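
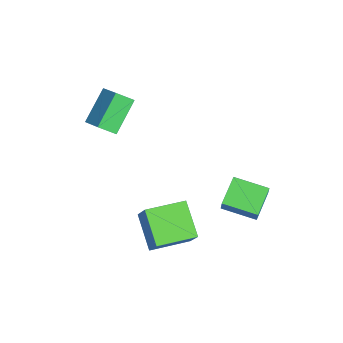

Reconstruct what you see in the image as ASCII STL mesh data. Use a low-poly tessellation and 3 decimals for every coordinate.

solid 
facet normal -0.530 -0.142 -0.836
outer loop
vertex 2.009 -3.176 -2.796
vertex 1.579 -1.072 -2.88
vertex 3.756 -2.866 -3.956
endloop
endfacet
facet normal 0.200 -0.979 0.040
outer loop
vertex 4.641 -2.628 -2.56
vertex 2.009 -3.176 -2.796
vertex 3.756 -2.866 -3.956
endloop
endfacet
facet normal -0.530 -0.142 -0.836
outer loop
vertex 3.756 -2.866 -3.956
vertex 1.579 -1.072 -2.88
vertex 3.326 -0.761 -4.041
endloop
endfacet
facet normal 0.824 0.146 -0.547
outer loop
vertex 3.326 -0.761 -4.041
vertex 4.641 -2.628 -2.56
vertex 3.756 -2.866 -3.956
endloop
endfacet
facet normal -0.824 -0.147 0.547
outer loop
vertex 2.009 -3.176 -2.796
vertex 2.464 -0.834 -1.484
vertex 1.579 -1.072 -2.88
endloop
endfacet
facet normal 0.200 -0.979 0.039
outer loop
vertex 2.894 -2.939 -1.399
vertex 2.009 -3.176 -2.796
vertex 4.641 -2.628 -2.56
endloop
endfacet
facet normal -0.824 -0.146 0.547
outer loop
vertex 2.894 -2.939 -1.399
vertex 2.464 -0.834 -1.484
vertex 2.009 -3.176 -2.796
endloop
endfacet
facet normal -0.201 0.979 -0.040
outer loop
vertex 1.579 -1.072 -2.88
vertex 2.464 -0.834 -1.484
vertex 3.326 -0.761 -4.041
endloop
endfacet
facet normal 0.824 0.147 -0.547
outer loop
vertex 4.211 -0.524 -2.644
vertex 4.641 -2.628 -2.56
vertex 3.326 -0.761 -4.041
endloop
endfacet
facet normal -0.200 0.979 -0.039
outer loop
vertex 3.326 -0.761 -4.041
vertex 2.464 -0.834 -1.484
vertex 4.211 -0.524 -2.644
endloop
endfacet
facet normal 0.530 0.142 0.836
outer loop
vertex 4.211 -0.524 -2.644
vertex 2.894 -2.939 -1.399
vertex 4.641 -2.628 -2.56
endloop
endfacet
facet normal 0.530 0.142 0.836
outer loop
vertex 2.464 -0.834 -1.484
vertex 2.894 -2.939 -1.399
vertex 4.211 -0.524 -2.644
endloop
endfacet
facet normal -0.811 0.484 0.330
outer loop
vertex 2.591 1.486 0.282
vertex 3.43 3.105 -0.029
vertex 2.291 1.497 -0.471
endloop
endfacet
facet normal -0.454 -0.875 0.168
outer loop
vertex 3.67 0.675 -1.031
vertex 2.591 1.486 0.282
vertex 2.291 1.497 -0.471
endloop
endfacet
facet normal -0.811 0.484 0.329
outer loop
vertex 2.291 1.497 -0.471
vertex 3.43 3.105 -0.029
vertex 3.131 3.116 -0.781
endloop
endfacet
facet normal -0.369 0.014 -0.929
outer loop
vertex 3.131 3.116 -0.781
vertex 3.67 0.675 -1.031
vertex 2.291 1.497 -0.471
endloop
endfacet
facet normal 0.370 -0.013 0.929
outer loop
vertex 2.591 1.486 0.282
vertex 4.809 2.283 -0.589
vertex 3.43 3.105 -0.029
endloop
endfacet
facet normal -0.454 -0.875 0.168
outer loop
vertex 3.969 0.664 -0.279
vertex 2.591 1.486 0.282
vertex 3.67 0.675 -1.031
endloop
endfacet
facet normal 0.370 -0.014 0.929
outer loop
vertex 3.969 0.664 -0.279
vertex 4.809 2.283 -0.589
vertex 2.591 1.486 0.282
endloop
endfacet
facet normal 0.454 0.875 -0.168
outer loop
vertex 3.43 3.105 -0.029
vertex 4.809 2.283 -0.589
vertex 3.131 3.116 -0.781
endloop
endfacet
facet normal -0.370 0.013 -0.929
outer loop
vertex 4.509 2.294 -1.342
vertex 3.67 0.675 -1.031
vertex 3.131 3.116 -0.781
endloop
endfacet
facet normal 0.454 0.875 -0.168
outer loop
vertex 3.131 3.116 -0.781
vertex 4.809 2.283 -0.589
vertex 4.509 2.294 -1.342
endloop
endfacet
facet normal 0.811 -0.484 -0.330
outer loop
vertex 4.509 2.294 -1.342
vertex 3.969 0.664 -0.279
vertex 3.67 0.675 -1.031
endloop
endfacet
facet normal 0.811 -0.484 -0.330
outer loop
vertex 4.809 2.283 -0.589
vertex 3.969 0.664 -0.279
vertex 4.509 2.294 -1.342
endloop
endfacet
facet normal -0.594 0.509 0.623
outer loop
vertex -3.468 -4.106 2.314
vertex -2.366 -3.596 2.948
vertex -3.464 -3.182 1.564
endloop
endfacet
facet normal -0.804 -0.373 -0.463
outer loop
vertex -2.174 -4.284 0.212
vertex -3.468 -4.106 2.314
vertex -3.464 -3.182 1.564
endloop
endfacet
facet normal -0.595 0.507 0.624
outer loop
vertex -3.464 -3.182 1.564
vertex -2.366 -3.596 2.948
vertex -2.363 -2.672 2.199
endloop
endfacet
facet normal 0.003 0.777 -0.630
outer loop
vertex -2.363 -2.672 2.199
vertex -2.174 -4.284 0.212
vertex -3.464 -3.182 1.564
endloop
endfacet
facet normal -0.003 -0.777 0.630
outer loop
vertex -3.468 -4.106 2.314
vertex -1.076 -4.698 1.596
vertex -2.366 -3.596 2.948
endloop
endfacet
facet normal -0.804 -0.373 -0.463
outer loop
vertex -2.177 -5.208 0.961
vertex -3.468 -4.106 2.314
vertex -2.174 -4.284 0.212
endloop
endfacet
facet normal -0.003 -0.777 0.630
outer loop
vertex -2.177 -5.208 0.961
vertex -1.076 -4.698 1.596
vertex -3.468 -4.106 2.314
endloop
endfacet
facet normal 0.804 0.373 0.463
outer loop
vertex -2.366 -3.596 2.948
vertex -1.076 -4.698 1.596
vertex -2.363 -2.672 2.199
endloop
endfacet
facet normal 0.003 0.777 -0.630
outer loop
vertex -1.072 -3.774 0.846
vertex -2.174 -4.284 0.212
vertex -2.363 -2.672 2.199
endloop
endfacet
facet normal 0.804 0.373 0.463
outer loop
vertex -2.363 -2.672 2.199
vertex -1.076 -4.698 1.596
vertex -1.072 -3.774 0.846
endloop
endfacet
facet normal 0.594 -0.508 -0.624
outer loop
vertex -1.072 -3.774 0.846
vertex -2.177 -5.208 0.961
vertex -2.174 -4.284 0.212
endloop
endfacet
facet normal 0.595 -0.508 -0.623
outer loop
vertex -1.076 -4.698 1.596
vertex -2.177 -5.208 0.961
vertex -1.072 -3.774 0.846
endloop
endfacet

endsolid


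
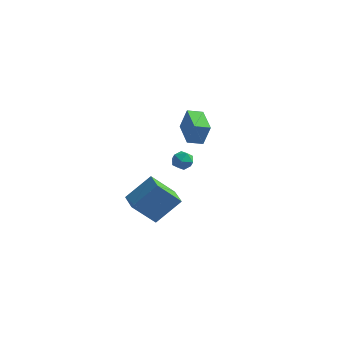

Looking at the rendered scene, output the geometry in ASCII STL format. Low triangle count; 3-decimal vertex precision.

solid 
facet normal -0.546 -0.503 -0.670
outer loop
vertex -3.257 -4.227 2.387
vertex -4.006 -3.27 2.279
vertex -2.248 -3.585 1.082
endloop
endfacet
facet normal 0.614 -0.785 0.089
outer loop
vertex -1.254 -2.67 2.301
vertex -3.257 -4.227 2.387
vertex -2.248 -3.585 1.082
endloop
endfacet
facet normal -0.546 -0.503 -0.670
outer loop
vertex -2.248 -3.585 1.082
vertex -4.006 -3.27 2.279
vertex -2.997 -2.628 0.974
endloop
endfacet
facet normal 0.570 0.363 -0.737
outer loop
vertex -2.997 -2.628 0.974
vertex -1.254 -2.67 2.301
vertex -2.248 -3.585 1.082
endloop
endfacet
facet normal -0.570 -0.363 0.737
outer loop
vertex -3.257 -4.227 2.387
vertex -3.012 -2.355 3.498
vertex -4.006 -3.27 2.279
endloop
endfacet
facet normal 0.614 -0.785 0.089
outer loop
vertex -2.263 -3.312 3.606
vertex -3.257 -4.227 2.387
vertex -1.254 -2.67 2.301
endloop
endfacet
facet normal -0.570 -0.363 0.737
outer loop
vertex -2.263 -3.312 3.606
vertex -3.012 -2.355 3.498
vertex -3.257 -4.227 2.387
endloop
endfacet
facet normal -0.614 0.785 -0.089
outer loop
vertex -4.006 -3.27 2.279
vertex -3.012 -2.355 3.498
vertex -2.997 -2.628 0.974
endloop
endfacet
facet normal 0.570 0.363 -0.737
outer loop
vertex -2.003 -1.713 2.193
vertex -1.254 -2.67 2.301
vertex -2.997 -2.628 0.974
endloop
endfacet
facet normal -0.614 0.785 -0.089
outer loop
vertex -2.997 -2.628 0.974
vertex -3.012 -2.355 3.498
vertex -2.003 -1.713 2.193
endloop
endfacet
facet normal 0.546 0.503 0.670
outer loop
vertex -2.003 -1.713 2.193
vertex -2.263 -3.312 3.606
vertex -1.254 -2.67 2.301
endloop
endfacet
facet normal 0.546 0.503 0.670
outer loop
vertex -3.012 -2.355 3.498
vertex -2.263 -3.312 3.606
vertex -2.003 -1.713 2.193
endloop
endfacet
facet normal 0.384 0.825 -0.415
outer loop
vertex -1.586 -0.628 3.52
vertex -2.106 -0.297 3.697
vertex -1.6 -0.335 4.09
endloop
endfacet
facet normal 0.902 0.393 -0.180
outer loop
vertex -1.586 -0.628 3.52
vertex -1.6 -0.335 4.09
vertex -1.353 -0.925 4.039
endloop
endfacet
facet normal 0.829 -0.236 -0.507
outer loop
vertex -1.586 -0.628 3.52
vertex -1.353 -0.925 4.039
vertex -1.706 -1.251 3.614
endloop
endfacet
facet normal 0.267 -0.194 -0.944
outer loop
vertex -1.586 -0.628 3.52
vertex -1.706 -1.251 3.614
vertex -2.171 -0.863 3.403
endloop
endfacet
facet normal -0.008 0.462 -0.887
outer loop
vertex -1.586 -0.628 3.52
vertex -2.171 -0.863 3.403
vertex -2.106 -0.297 3.697
endloop
endfacet
facet normal 0.803 0.291 0.520
outer loop
vertex -1.353 -0.925 4.039
vertex -1.6 -0.335 4.09
vertex -1.729 -0.777 4.537
endloop
endfacet
facet normal -0.034 0.990 0.140
outer loop
vertex -1.6 -0.335 4.09
vertex -2.106 -0.297 3.697
vertex -2.194 -0.389 4.326
endloop
endfacet
facet normal -0.670 0.401 -0.625
outer loop
vertex -2.106 -0.297 3.697
vertex -2.171 -0.863 3.403
vertex -2.547 -0.715 3.901
endloop
endfacet
facet normal -0.225 -0.660 -0.717
outer loop
vertex -2.171 -0.863 3.403
vertex -1.706 -1.251 3.614
vertex -2.3 -1.305 3.85
endloop
endfacet
facet normal 0.685 -0.728 -0.011
outer loop
vertex -1.706 -1.251 3.614
vertex -1.353 -0.925 4.039
vertex -1.794 -1.343 4.243
endloop
endfacet
facet normal -0.267 0.194 0.944
outer loop
vertex -2.314 -1.012 4.42
vertex -1.729 -0.777 4.537
vertex -2.194 -0.389 4.326
endloop
endfacet
facet normal -0.829 0.236 0.507
outer loop
vertex -2.314 -1.012 4.42
vertex -2.194 -0.389 4.326
vertex -2.547 -0.715 3.901
endloop
endfacet
facet normal -0.902 -0.393 0.180
outer loop
vertex -2.314 -1.012 4.42
vertex -2.547 -0.715 3.901
vertex -2.3 -1.305 3.85
endloop
endfacet
facet normal -0.384 -0.825 0.415
outer loop
vertex -2.314 -1.012 4.42
vertex -2.3 -1.305 3.85
vertex -1.794 -1.343 4.243
endloop
endfacet
facet normal 0.008 -0.462 0.887
outer loop
vertex -2.314 -1.012 4.42
vertex -1.794 -1.343 4.243
vertex -1.729 -0.777 4.537
endloop
endfacet
facet normal 0.225 0.660 0.717
outer loop
vertex -2.194 -0.389 4.326
vertex -1.729 -0.777 4.537
vertex -1.6 -0.335 4.09
endloop
endfacet
facet normal -0.685 0.728 0.011
outer loop
vertex -2.547 -0.715 3.901
vertex -2.194 -0.389 4.326
vertex -2.106 -0.297 3.697
endloop
endfacet
facet normal -0.803 -0.291 -0.520
outer loop
vertex -2.3 -1.305 3.85
vertex -2.547 -0.715 3.901
vertex -2.171 -0.863 3.403
endloop
endfacet
facet normal 0.034 -0.990 -0.140
outer loop
vertex -1.794 -1.343 4.243
vertex -2.3 -1.305 3.85
vertex -1.706 -1.251 3.614
endloop
endfacet
facet normal 0.670 -0.401 0.625
outer loop
vertex -1.729 -0.777 4.537
vertex -1.794 -1.343 4.243
vertex -1.353 -0.925 4.039
endloop
endfacet
facet normal -0.777 -0.567 0.274
outer loop
vertex -2.558 2.331 4.46
vertex -3.518 3.725 4.62
vertex -2.922 2.225 3.206
endloop
endfacet
facet normal 0.564 -0.820 -0.094
outer loop
vertex -2.222 2.735 2.96
vertex -2.558 2.331 4.46
vertex -2.922 2.225 3.206
endloop
endfacet
facet normal -0.777 -0.567 0.274
outer loop
vertex -2.922 2.225 3.206
vertex -3.518 3.725 4.62
vertex -3.882 3.619 3.366
endloop
endfacet
facet normal -0.277 -0.081 -0.957
outer loop
vertex -3.882 3.619 3.366
vertex -2.222 2.735 2.96
vertex -2.922 2.225 3.206
endloop
endfacet
facet normal 0.277 0.081 0.957
outer loop
vertex -2.558 2.331 4.46
vertex -2.818 4.235 4.374
vertex -3.518 3.725 4.62
endloop
endfacet
facet normal 0.564 -0.820 -0.094
outer loop
vertex -1.858 2.841 4.214
vertex -2.558 2.331 4.46
vertex -2.222 2.735 2.96
endloop
endfacet
facet normal 0.277 0.081 0.957
outer loop
vertex -1.858 2.841 4.214
vertex -2.818 4.235 4.374
vertex -2.558 2.331 4.46
endloop
endfacet
facet normal -0.564 0.820 0.094
outer loop
vertex -3.518 3.725 4.62
vertex -2.818 4.235 4.374
vertex -3.882 3.619 3.366
endloop
endfacet
facet normal -0.277 -0.081 -0.957
outer loop
vertex -3.182 4.129 3.12
vertex -2.222 2.735 2.96
vertex -3.882 3.619 3.366
endloop
endfacet
facet normal -0.564 0.820 0.094
outer loop
vertex -3.882 3.619 3.366
vertex -2.818 4.235 4.374
vertex -3.182 4.129 3.12
endloop
endfacet
facet normal 0.777 0.567 -0.274
outer loop
vertex -3.182 4.129 3.12
vertex -1.858 2.841 4.214
vertex -2.222 2.735 2.96
endloop
endfacet
facet normal 0.777 0.567 -0.274
outer loop
vertex -2.818 4.235 4.374
vertex -1.858 2.841 4.214
vertex -3.182 4.129 3.12
endloop
endfacet

endsolid


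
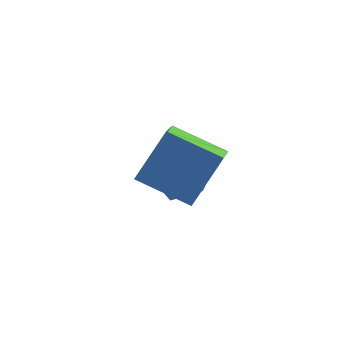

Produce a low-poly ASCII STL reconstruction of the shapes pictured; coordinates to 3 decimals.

solid 
facet normal -0.468 0.275 0.840
outer loop
vertex -1.989 -0.087 1.057
vertex -1.244 1.226 1.042
vertex -3.001 0.478 0.308
endloop
endfacet
facet normal -0.493 -0.870 0.010
outer loop
vertex -2.416 0.134 -0.742
vertex -1.989 -0.087 1.057
vertex -3.001 0.478 0.308
endloop
endfacet
facet normal -0.468 0.275 0.840
outer loop
vertex -3.001 0.478 0.308
vertex -1.244 1.226 1.042
vertex -2.256 1.791 0.293
endloop
endfacet
facet normal -0.733 0.410 -0.543
outer loop
vertex -2.256 1.791 0.293
vertex -2.416 0.134 -0.742
vertex -3.001 0.478 0.308
endloop
endfacet
facet normal 0.733 -0.410 0.543
outer loop
vertex -1.989 -0.087 1.057
vertex -0.659 0.882 -0.008
vertex -1.244 1.226 1.042
endloop
endfacet
facet normal -0.493 -0.870 0.010
outer loop
vertex -1.404 -0.431 0.007
vertex -1.989 -0.087 1.057
vertex -2.416 0.134 -0.742
endloop
endfacet
facet normal 0.733 -0.410 0.543
outer loop
vertex -1.404 -0.431 0.007
vertex -0.659 0.882 -0.008
vertex -1.989 -0.087 1.057
endloop
endfacet
facet normal 0.493 0.870 -0.010
outer loop
vertex -1.244 1.226 1.042
vertex -0.659 0.882 -0.008
vertex -2.256 1.791 0.293
endloop
endfacet
facet normal -0.733 0.410 -0.543
outer loop
vertex -1.671 1.447 -0.757
vertex -2.416 0.134 -0.742
vertex -2.256 1.791 0.293
endloop
endfacet
facet normal 0.493 0.870 -0.010
outer loop
vertex -2.256 1.791 0.293
vertex -0.659 0.882 -0.008
vertex -1.671 1.447 -0.757
endloop
endfacet
facet normal 0.468 -0.275 -0.840
outer loop
vertex -1.671 1.447 -0.757
vertex -1.404 -0.431 0.007
vertex -2.416 0.134 -0.742
endloop
endfacet
facet normal 0.468 -0.275 -0.840
outer loop
vertex -0.659 0.882 -0.008
vertex -1.404 -0.431 0.007
vertex -1.671 1.447 -0.757
endloop
endfacet
facet normal -0.573 -0.263 -0.776
outer loop
vertex -4.428 -2.684 3.191
vertex -3.808 -1.224 2.239
vertex -2.835 -3.866 2.416
endloop
endfacet
facet normal -0.335 -0.789 0.514
outer loop
vertex -1.592 -3.296 4.101
vertex -4.428 -2.684 3.191
vertex -2.835 -3.866 2.416
endloop
endfacet
facet normal -0.573 -0.263 -0.776
outer loop
vertex -2.835 -3.866 2.416
vertex -3.808 -1.224 2.239
vertex -2.215 -2.406 1.464
endloop
endfacet
facet normal 0.748 -0.555 -0.364
outer loop
vertex -2.215 -2.406 1.464
vertex -1.592 -3.296 4.101
vertex -2.835 -3.866 2.416
endloop
endfacet
facet normal -0.748 0.555 0.364
outer loop
vertex -4.428 -2.684 3.191
vertex -2.565 -0.654 3.924
vertex -3.808 -1.224 2.239
endloop
endfacet
facet normal -0.335 -0.789 0.514
outer loop
vertex -3.185 -2.114 4.876
vertex -4.428 -2.684 3.191
vertex -1.592 -3.296 4.101
endloop
endfacet
facet normal -0.748 0.555 0.364
outer loop
vertex -3.185 -2.114 4.876
vertex -2.565 -0.654 3.924
vertex -4.428 -2.684 3.191
endloop
endfacet
facet normal 0.335 0.789 -0.514
outer loop
vertex -3.808 -1.224 2.239
vertex -2.565 -0.654 3.924
vertex -2.215 -2.406 1.464
endloop
endfacet
facet normal 0.748 -0.555 -0.364
outer loop
vertex -0.972 -1.836 3.149
vertex -1.592 -3.296 4.101
vertex -2.215 -2.406 1.464
endloop
endfacet
facet normal 0.335 0.789 -0.514
outer loop
vertex -2.215 -2.406 1.464
vertex -2.565 -0.654 3.924
vertex -0.972 -1.836 3.149
endloop
endfacet
facet normal 0.573 0.263 0.776
outer loop
vertex -0.972 -1.836 3.149
vertex -3.185 -2.114 4.876
vertex -1.592 -3.296 4.101
endloop
endfacet
facet normal 0.573 0.263 0.776
outer loop
vertex -2.565 -0.654 3.924
vertex -3.185 -2.114 4.876
vertex -0.972 -1.836 3.149
endloop
endfacet

endsolid


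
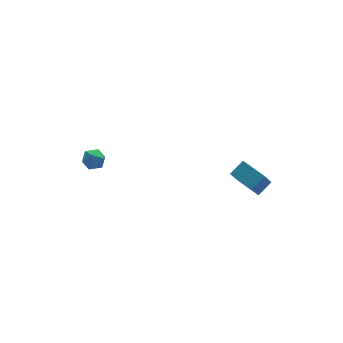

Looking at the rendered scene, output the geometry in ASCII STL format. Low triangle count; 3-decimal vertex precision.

solid 
facet normal -0.812 -0.242 -0.530
outer loop
vertex 2.542 -4.718 2.156
vertex 1.904 -3.363 2.514
vertex 3.346 -3.917 0.558
endloop
endfacet
facet normal 0.415 -0.880 -0.232
outer loop
vertex 4.216 -3.657 1.126
vertex 2.542 -4.718 2.156
vertex 3.346 -3.917 0.558
endloop
endfacet
facet normal -0.812 -0.242 -0.530
outer loop
vertex 3.346 -3.917 0.558
vertex 1.904 -3.363 2.514
vertex 2.708 -2.562 0.916
endloop
endfacet
facet normal 0.410 0.409 -0.815
outer loop
vertex 2.708 -2.562 0.916
vertex 4.216 -3.657 1.126
vertex 3.346 -3.917 0.558
endloop
endfacet
facet normal -0.410 -0.409 0.815
outer loop
vertex 2.542 -4.718 2.156
vertex 2.774 -3.103 3.082
vertex 1.904 -3.363 2.514
endloop
endfacet
facet normal 0.415 -0.880 -0.232
outer loop
vertex 3.412 -4.458 2.724
vertex 2.542 -4.718 2.156
vertex 4.216 -3.657 1.126
endloop
endfacet
facet normal -0.410 -0.409 0.815
outer loop
vertex 3.412 -4.458 2.724
vertex 2.774 -3.103 3.082
vertex 2.542 -4.718 2.156
endloop
endfacet
facet normal -0.415 0.880 0.232
outer loop
vertex 1.904 -3.363 2.514
vertex 2.774 -3.103 3.082
vertex 2.708 -2.562 0.916
endloop
endfacet
facet normal 0.410 0.409 -0.815
outer loop
vertex 3.578 -2.302 1.484
vertex 4.216 -3.657 1.126
vertex 2.708 -2.562 0.916
endloop
endfacet
facet normal -0.415 0.880 0.232
outer loop
vertex 2.708 -2.562 0.916
vertex 2.774 -3.103 3.082
vertex 3.578 -2.302 1.484
endloop
endfacet
facet normal 0.812 0.242 0.530
outer loop
vertex 3.578 -2.302 1.484
vertex 3.412 -4.458 2.724
vertex 4.216 -3.657 1.126
endloop
endfacet
facet normal 0.812 0.242 0.530
outer loop
vertex 2.774 -3.103 3.082
vertex 3.412 -4.458 2.724
vertex 3.578 -2.302 1.484
endloop
endfacet
facet normal -0.709 0.135 0.692
outer loop
vertex -3.5 4.243 -0.319
vertex -3.897 3.67 -0.614
vertex -3.389 3.537 -0.068
endloop
endfacet
facet normal -0.069 0.325 0.943
outer loop
vertex -3.5 4.243 -0.319
vertex -3.389 3.537 -0.068
vertex -2.798 3.996 -0.183
endloop
endfacet
facet normal 0.193 0.833 0.518
outer loop
vertex -3.5 4.243 -0.319
vertex -2.798 3.996 -0.183
vertex -2.94 4.412 -0.799
endloop
endfacet
facet normal -0.286 0.958 0.004
outer loop
vertex -3.5 4.243 -0.319
vertex -2.94 4.412 -0.799
vertex -3.62 4.21 -1.066
endloop
endfacet
facet normal -0.843 0.526 0.112
outer loop
vertex -3.5 4.243 -0.319
vertex -3.62 4.21 -1.066
vertex -3.897 3.67 -0.614
endloop
endfacet
facet normal 0.363 -0.242 0.900
outer loop
vertex -2.798 3.996 -0.183
vertex -3.389 3.537 -0.068
vertex -2.76 3.27 -0.394
endloop
endfacet
facet normal -0.674 -0.550 0.493
outer loop
vertex -3.389 3.537 -0.068
vertex -3.897 3.67 -0.614
vertex -3.44 3.068 -0.661
endloop
endfacet
facet normal -0.891 0.083 -0.447
outer loop
vertex -3.897 3.67 -0.614
vertex -3.62 4.21 -1.066
vertex -3.582 3.484 -1.277
endloop
endfacet
facet normal 0.011 0.784 -0.621
outer loop
vertex -3.62 4.21 -1.066
vertex -2.94 4.412 -0.799
vertex -2.991 3.943 -1.392
endloop
endfacet
facet normal 0.786 0.581 0.211
outer loop
vertex -2.94 4.412 -0.799
vertex -2.798 3.996 -0.183
vertex -2.483 3.81 -0.846
endloop
endfacet
facet normal 0.286 -0.958 -0.004
outer loop
vertex -2.88 3.237 -1.141
vertex -2.76 3.27 -0.394
vertex -3.44 3.068 -0.661
endloop
endfacet
facet normal -0.193 -0.833 -0.518
outer loop
vertex -2.88 3.237 -1.141
vertex -3.44 3.068 -0.661
vertex -3.582 3.484 -1.277
endloop
endfacet
facet normal 0.069 -0.325 -0.943
outer loop
vertex -2.88 3.237 -1.141
vertex -3.582 3.484 -1.277
vertex -2.991 3.943 -1.392
endloop
endfacet
facet normal 0.709 -0.135 -0.692
outer loop
vertex -2.88 3.237 -1.141
vertex -2.991 3.943 -1.392
vertex -2.483 3.81 -0.846
endloop
endfacet
facet normal 0.843 -0.526 -0.112
outer loop
vertex -2.88 3.237 -1.141
vertex -2.483 3.81 -0.846
vertex -2.76 3.27 -0.394
endloop
endfacet
facet normal -0.011 -0.784 0.621
outer loop
vertex -3.44 3.068 -0.661
vertex -2.76 3.27 -0.394
vertex -3.389 3.537 -0.068
endloop
endfacet
facet normal -0.786 -0.581 -0.211
outer loop
vertex -3.582 3.484 -1.277
vertex -3.44 3.068 -0.661
vertex -3.897 3.67 -0.614
endloop
endfacet
facet normal -0.363 0.242 -0.900
outer loop
vertex -2.991 3.943 -1.392
vertex -3.582 3.484 -1.277
vertex -3.62 4.21 -1.066
endloop
endfacet
facet normal 0.674 0.550 -0.493
outer loop
vertex -2.483 3.81 -0.846
vertex -2.991 3.943 -1.392
vertex -2.94 4.412 -0.799
endloop
endfacet
facet normal 0.891 -0.083 0.447
outer loop
vertex -2.76 3.27 -0.394
vertex -2.483 3.81 -0.846
vertex -2.798 3.996 -0.183
endloop
endfacet

endsolid


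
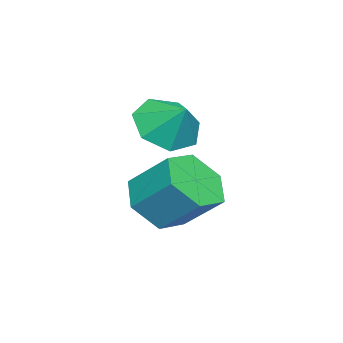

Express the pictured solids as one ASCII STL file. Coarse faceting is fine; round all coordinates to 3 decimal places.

solid 
facet normal -0.383 -0.624 -0.681
outer loop
vertex -0.508 -4.72 1.897
vertex -1.007 -3.942 1.465
vertex -0.071 -4.291 1.258
endloop
endfacet
facet normal 0.848 -0.082 0.524
outer loop
vertex -0.508 -4.72 1.897
vertex -0.071 -4.291 1.258
vertex -0.573 -3.238 2.235
endloop
endfacet
facet normal -0.383 -0.624 -0.681
outer loop
vertex -0.071 -4.291 1.258
vertex -1.007 -3.942 1.465
vertex -0.338 -3.6 0.775
endloop
endfacet
facet normal 0.919 0.391 0.051
outer loop
vertex -0.071 -4.291 1.258
vertex -0.338 -3.6 0.775
vertex -0.573 -3.238 2.235
endloop
endfacet
facet normal -0.384 -0.624 -0.681
outer loop
vertex -0.338 -3.6 0.775
vertex -1.007 -3.942 1.465
vertex -1.109 -3.166 0.812
endloop
endfacet
facet normal 0.481 0.866 -0.137
outer loop
vertex -0.338 -3.6 0.775
vertex -1.109 -3.166 0.812
vertex -0.573 -3.238 2.235
endloop
endfacet
facet normal -0.384 -0.624 -0.681
outer loop
vertex -1.109 -3.166 0.812
vertex -1.007 -3.942 1.465
vertex -1.803 -3.317 1.341
endloop
endfacet
facet normal -0.137 0.985 0.101
outer loop
vertex -1.109 -3.166 0.812
vertex -1.803 -3.317 1.341
vertex -0.573 -3.238 2.235
endloop
endfacet
facet normal -0.383 -0.623 -0.681
outer loop
vertex -1.803 -3.317 1.341
vertex -1.007 -3.942 1.465
vertex -1.897 -3.939 1.963
endloop
endfacet
facet normal -0.470 0.659 0.588
outer loop
vertex -1.803 -3.317 1.341
vertex -1.897 -3.939 1.963
vertex -0.573 -3.238 2.235
endloop
endfacet
facet normal -0.383 -0.624 -0.681
outer loop
vertex -1.897 -3.939 1.963
vertex -1.007 -3.942 1.465
vertex -1.321 -4.564 2.211
endloop
endfacet
facet normal -0.267 0.133 0.955
outer loop
vertex -1.897 -3.939 1.963
vertex -1.321 -4.564 2.211
vertex -0.573 -3.238 2.235
endloop
endfacet
facet normal -0.383 -0.624 -0.681
outer loop
vertex -1.321 -4.564 2.211
vertex -1.007 -3.942 1.465
vertex -0.508 -4.72 1.897
endloop
endfacet
facet normal 0.320 -0.197 0.927
outer loop
vertex -1.321 -4.564 2.211
vertex -0.508 -4.72 1.897
vertex -0.573 -3.238 2.235
endloop
endfacet
facet normal -0.123 -0.738 -0.663
outer loop
vertex -0.101 -3.817 -1.954
vertex -0.899 -4.205 -1.374
vertex -1.093 -3.491 -2.133
endloop
endfacet
facet normal 0.329 0.600 -0.729
outer loop
vertex -0.101 -3.817 -1.954
vertex -1.093 -3.491 -2.133
vertex 0.097 -2.628 -0.886
endloop
endfacet
facet normal 0.329 0.600 -0.729
outer loop
vertex 0.097 -2.628 -0.886
vertex -1.093 -3.491 -2.133
vertex -0.895 -2.302 -1.066
endloop
endfacet
facet normal 0.123 0.739 0.662
outer loop
vertex 0.097 -2.628 -0.886
vertex -0.895 -2.302 -1.066
vertex -0.701 -3.015 -0.306
endloop
endfacet
facet normal -0.124 -0.738 -0.663
outer loop
vertex -1.093 -3.491 -2.133
vertex -0.899 -4.205 -1.374
vertex -1.892 -3.878 -1.553
endloop
endfacet
facet normal -0.646 0.567 -0.512
outer loop
vertex -1.093 -3.491 -2.133
vertex -1.892 -3.878 -1.553
vertex -0.895 -2.302 -1.066
endloop
endfacet
facet normal -0.646 0.567 -0.511
outer loop
vertex -0.895 -2.302 -1.066
vertex -1.892 -3.878 -1.553
vertex -1.693 -2.689 -0.486
endloop
endfacet
facet normal 0.123 0.739 0.662
outer loop
vertex -0.895 -2.302 -1.066
vertex -1.693 -2.689 -0.486
vertex -0.701 -3.015 -0.306
endloop
endfacet
facet normal -0.124 -0.738 -0.663
outer loop
vertex -1.892 -3.878 -1.553
vertex -0.899 -4.205 -1.374
vertex -1.697 -4.592 -0.794
endloop
endfacet
facet normal -0.975 -0.033 0.219
outer loop
vertex -1.892 -3.878 -1.553
vertex -1.697 -4.592 -0.794
vertex -1.693 -2.689 -0.486
endloop
endfacet
facet normal -0.975 -0.033 0.218
outer loop
vertex -1.693 -2.689 -0.486
vertex -1.697 -4.592 -0.794
vertex -1.499 -3.403 0.274
endloop
endfacet
facet normal 0.123 0.739 0.663
outer loop
vertex -1.693 -2.689 -0.486
vertex -1.499 -3.403 0.274
vertex -0.701 -3.015 -0.306
endloop
endfacet
facet normal -0.123 -0.739 -0.662
outer loop
vertex -1.697 -4.592 -0.794
vertex -0.899 -4.205 -1.374
vertex -0.705 -4.918 -0.614
endloop
endfacet
facet normal -0.329 -0.600 0.729
outer loop
vertex -1.697 -4.592 -0.794
vertex -0.705 -4.918 -0.614
vertex -1.499 -3.403 0.274
endloop
endfacet
facet normal -0.329 -0.600 0.729
outer loop
vertex -1.499 -3.403 0.274
vertex -0.705 -4.918 -0.614
vertex -0.507 -3.729 0.453
endloop
endfacet
facet normal 0.123 0.738 0.663
outer loop
vertex -1.499 -3.403 0.274
vertex -0.507 -3.729 0.453
vertex -0.701 -3.015 -0.306
endloop
endfacet
facet normal -0.123 -0.739 -0.662
outer loop
vertex -0.705 -4.918 -0.614
vertex -0.899 -4.205 -1.374
vertex 0.093 -4.531 -1.194
endloop
endfacet
facet normal 0.646 -0.566 0.511
outer loop
vertex -0.705 -4.918 -0.614
vertex 0.093 -4.531 -1.194
vertex -0.507 -3.729 0.453
endloop
endfacet
facet normal 0.646 -0.567 0.511
outer loop
vertex -0.507 -3.729 0.453
vertex 0.093 -4.531 -1.194
vertex 0.292 -3.342 -0.127
endloop
endfacet
facet normal 0.124 0.738 0.663
outer loop
vertex -0.507 -3.729 0.453
vertex 0.292 -3.342 -0.127
vertex -0.701 -3.015 -0.306
endloop
endfacet
facet normal -0.123 -0.739 -0.663
outer loop
vertex 0.093 -4.531 -1.194
vertex -0.899 -4.205 -1.374
vertex -0.101 -3.817 -1.954
endloop
endfacet
facet normal 0.975 0.033 -0.218
outer loop
vertex 0.093 -4.531 -1.194
vertex -0.101 -3.817 -1.954
vertex 0.292 -3.342 -0.127
endloop
endfacet
facet normal 0.975 0.034 -0.219
outer loop
vertex 0.292 -3.342 -0.127
vertex -0.101 -3.817 -1.954
vertex 0.097 -2.628 -0.886
endloop
endfacet
facet normal 0.124 0.738 0.663
outer loop
vertex 0.292 -3.342 -0.127
vertex 0.097 -2.628 -0.886
vertex -0.701 -3.015 -0.306
endloop
endfacet

endsolid


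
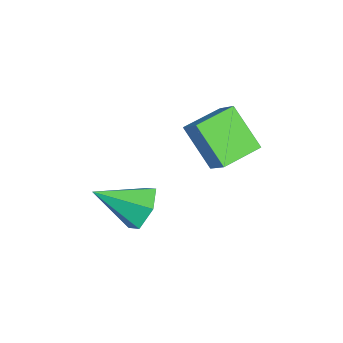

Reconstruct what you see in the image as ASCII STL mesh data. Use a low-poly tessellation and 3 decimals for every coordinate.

solid 
facet normal -0.037 0.863 -0.503
outer loop
vertex 2.138 -0.709 -0.126
vertex 1.08 -0.612 0.119
vertex 1.835 -0.192 0.784
endloop
endfacet
facet normal 0.894 -0.191 0.406
outer loop
vertex 2.138 -0.709 -0.126
vertex 1.835 -0.192 0.784
vertex 1.16 -2.468 1.201
endloop
endfacet
facet normal -0.037 0.863 -0.504
outer loop
vertex 1.835 -0.192 0.784
vertex 1.08 -0.612 0.119
vertex 0.777 -0.094 1.029
endloop
endfacet
facet normal 0.234 0.108 0.966
outer loop
vertex 1.835 -0.192 0.784
vertex 0.777 -0.094 1.029
vertex 1.16 -2.468 1.201
endloop
endfacet
facet normal -0.037 0.863 -0.504
outer loop
vertex 0.777 -0.094 1.029
vertex 1.08 -0.612 0.119
vertex 0.023 -0.514 0.364
endloop
endfacet
facet normal -0.645 -0.049 0.762
outer loop
vertex 0.777 -0.094 1.029
vertex 0.023 -0.514 0.364
vertex 1.16 -2.468 1.201
endloop
endfacet
facet normal -0.037 0.863 -0.504
outer loop
vertex 0.023 -0.514 0.364
vertex 1.08 -0.612 0.119
vertex 0.325 -1.032 -0.546
endloop
endfacet
facet normal -0.864 -0.503 -0.000
outer loop
vertex 0.023 -0.514 0.364
vertex 0.325 -1.032 -0.546
vertex 1.16 -2.468 1.201
endloop
endfacet
facet normal -0.037 0.863 -0.504
outer loop
vertex 0.325 -1.032 -0.546
vertex 1.08 -0.612 0.119
vertex 1.383 -1.13 -0.791
endloop
endfacet
facet normal -0.204 -0.802 -0.561
outer loop
vertex 0.325 -1.032 -0.546
vertex 1.383 -1.13 -0.791
vertex 1.16 -2.468 1.201
endloop
endfacet
facet normal -0.038 0.863 -0.504
outer loop
vertex 1.383 -1.13 -0.791
vertex 1.08 -0.612 0.119
vertex 2.138 -0.709 -0.126
endloop
endfacet
facet normal 0.675 -0.645 -0.358
outer loop
vertex 1.383 -1.13 -0.791
vertex 2.138 -0.709 -0.126
vertex 1.16 -2.468 1.201
endloop
endfacet
facet normal -0.588 0.796 0.142
outer loop
vertex 0.065 2.765 5.302
vertex 1.054 3.772 3.747
vertex -0.777 2.293 4.461
endloop
endfacet
facet normal -0.470 -0.480 0.740
outer loop
vertex 0.246 0.908 4.213
vertex 0.065 2.765 5.302
vertex -0.777 2.293 4.461
endloop
endfacet
facet normal -0.588 0.796 0.142
outer loop
vertex -0.777 2.293 4.461
vertex 1.054 3.772 3.747
vertex 0.212 3.301 2.906
endloop
endfacet
facet normal -0.658 -0.368 -0.657
outer loop
vertex 0.212 3.301 2.906
vertex 0.246 0.908 4.213
vertex -0.777 2.293 4.461
endloop
endfacet
facet normal 0.658 0.368 0.657
outer loop
vertex 0.065 2.765 5.302
vertex 2.077 2.387 3.499
vertex 1.054 3.772 3.747
endloop
endfacet
facet normal -0.471 -0.480 0.740
outer loop
vertex 1.088 1.379 5.054
vertex 0.065 2.765 5.302
vertex 0.246 0.908 4.213
endloop
endfacet
facet normal 0.658 0.368 0.657
outer loop
vertex 1.088 1.379 5.054
vertex 2.077 2.387 3.499
vertex 0.065 2.765 5.302
endloop
endfacet
facet normal 0.471 0.480 -0.740
outer loop
vertex 1.054 3.772 3.747
vertex 2.077 2.387 3.499
vertex 0.212 3.301 2.906
endloop
endfacet
facet normal -0.658 -0.368 -0.657
outer loop
vertex 1.235 1.915 2.658
vertex 0.246 0.908 4.213
vertex 0.212 3.301 2.906
endloop
endfacet
facet normal 0.471 0.480 -0.740
outer loop
vertex 0.212 3.301 2.906
vertex 2.077 2.387 3.499
vertex 1.235 1.915 2.658
endloop
endfacet
facet normal 0.588 -0.797 -0.142
outer loop
vertex 1.235 1.915 2.658
vertex 1.088 1.379 5.054
vertex 0.246 0.908 4.213
endloop
endfacet
facet normal 0.588 -0.796 -0.142
outer loop
vertex 2.077 2.387 3.499
vertex 1.088 1.379 5.054
vertex 1.235 1.915 2.658
endloop
endfacet

endsolid


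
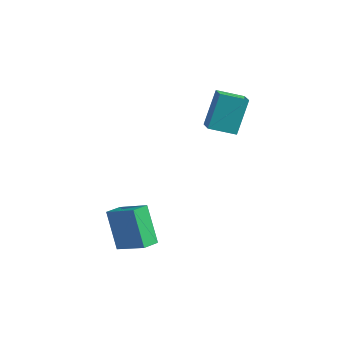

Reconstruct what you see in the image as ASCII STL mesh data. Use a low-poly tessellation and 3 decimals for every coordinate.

solid 
facet normal -0.812 -0.471 0.345
outer loop
vertex 3.195 2.236 1.613
vertex 3.187 3.461 3.268
vertex 2.652 2.841 1.162
endloop
endfacet
facet normal 0.005 -0.595 -0.804
outer loop
vertex 3.853 3.539 0.652
vertex 3.195 2.236 1.613
vertex 2.652 2.841 1.162
endloop
endfacet
facet normal -0.812 -0.471 0.345
outer loop
vertex 2.652 2.841 1.162
vertex 3.187 3.461 3.268
vertex 2.644 4.067 2.818
endloop
endfacet
facet normal -0.584 0.651 -0.485
outer loop
vertex 2.644 4.067 2.818
vertex 3.853 3.539 0.652
vertex 2.652 2.841 1.162
endloop
endfacet
facet normal 0.584 -0.651 0.485
outer loop
vertex 3.195 2.236 1.613
vertex 4.388 4.159 2.758
vertex 3.187 3.461 3.268
endloop
endfacet
facet normal 0.003 -0.595 -0.804
outer loop
vertex 4.396 2.933 1.102
vertex 3.195 2.236 1.613
vertex 3.853 3.539 0.652
endloop
endfacet
facet normal 0.584 -0.651 0.485
outer loop
vertex 4.396 2.933 1.102
vertex 4.388 4.159 2.758
vertex 3.195 2.236 1.613
endloop
endfacet
facet normal -0.004 0.594 0.804
outer loop
vertex 3.187 3.461 3.268
vertex 4.388 4.159 2.758
vertex 2.644 4.067 2.818
endloop
endfacet
facet normal -0.584 0.651 -0.485
outer loop
vertex 3.845 4.764 2.307
vertex 3.853 3.539 0.652
vertex 2.644 4.067 2.818
endloop
endfacet
facet normal -0.004 0.595 0.803
outer loop
vertex 2.644 4.067 2.818
vertex 4.388 4.159 2.758
vertex 3.845 4.764 2.307
endloop
endfacet
facet normal 0.812 0.471 -0.345
outer loop
vertex 3.845 4.764 2.307
vertex 4.396 2.933 1.102
vertex 3.853 3.539 0.652
endloop
endfacet
facet normal 0.812 0.471 -0.345
outer loop
vertex 4.388 4.159 2.758
vertex 4.396 2.933 1.102
vertex 3.845 4.764 2.307
endloop
endfacet
facet normal -0.497 0.403 0.768
outer loop
vertex 1.59 -2.118 -1.763
vertex 1.832 -1.249 -2.062
vertex 0.039 -2.044 -2.806
endloop
endfacet
facet normal -0.255 -0.914 0.315
outer loop
vertex 1.108 -2.911 -4.458
vertex 1.59 -2.118 -1.763
vertex 0.039 -2.044 -2.806
endloop
endfacet
facet normal -0.497 0.403 0.768
outer loop
vertex 0.039 -2.044 -2.806
vertex 1.832 -1.249 -2.062
vertex 0.281 -1.176 -3.105
endloop
endfacet
facet normal -0.829 0.039 -0.557
outer loop
vertex 0.281 -1.176 -3.105
vertex 1.108 -2.911 -4.458
vertex 0.039 -2.044 -2.806
endloop
endfacet
facet normal 0.829 -0.039 0.557
outer loop
vertex 1.59 -2.118 -1.763
vertex 2.901 -2.116 -3.714
vertex 1.832 -1.249 -2.062
endloop
endfacet
facet normal -0.255 -0.914 0.315
outer loop
vertex 2.659 -2.984 -3.415
vertex 1.59 -2.118 -1.763
vertex 1.108 -2.911 -4.458
endloop
endfacet
facet normal 0.829 -0.039 0.557
outer loop
vertex 2.659 -2.984 -3.415
vertex 2.901 -2.116 -3.714
vertex 1.59 -2.118 -1.763
endloop
endfacet
facet normal 0.255 0.914 -0.315
outer loop
vertex 1.832 -1.249 -2.062
vertex 2.901 -2.116 -3.714
vertex 0.281 -1.176 -3.105
endloop
endfacet
facet normal -0.829 0.039 -0.557
outer loop
vertex 1.35 -2.042 -4.757
vertex 1.108 -2.911 -4.458
vertex 0.281 -1.176 -3.105
endloop
endfacet
facet normal 0.255 0.914 -0.314
outer loop
vertex 0.281 -1.176 -3.105
vertex 2.901 -2.116 -3.714
vertex 1.35 -2.042 -4.757
endloop
endfacet
facet normal 0.498 -0.403 -0.768
outer loop
vertex 1.35 -2.042 -4.757
vertex 2.659 -2.984 -3.415
vertex 1.108 -2.911 -4.458
endloop
endfacet
facet normal 0.497 -0.403 -0.768
outer loop
vertex 2.901 -2.116 -3.714
vertex 2.659 -2.984 -3.415
vertex 1.35 -2.042 -4.757
endloop
endfacet

endsolid


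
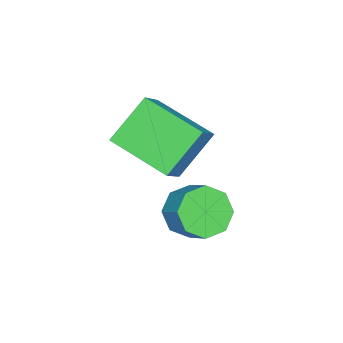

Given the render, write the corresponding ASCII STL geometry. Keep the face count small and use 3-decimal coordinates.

solid 
facet normal -0.425 -0.673 -0.605
outer loop
vertex 0.454 2.351 0.025
vertex -0.141 2.96 -0.235
vertex 0.664 2.706 -0.517
endloop
endfacet
facet normal 0.851 -0.525 -0.014
outer loop
vertex 0.454 2.351 0.025
vertex 0.664 2.706 -0.517
vertex 0.896 3.051 0.654
endloop
endfacet
facet normal 0.851 -0.525 -0.014
outer loop
vertex 0.896 3.051 0.654
vertex 0.664 2.706 -0.517
vertex 1.106 3.406 0.112
endloop
endfacet
facet normal 0.425 0.673 0.605
outer loop
vertex 0.896 3.051 0.654
vertex 1.106 3.406 0.112
vertex 0.301 3.66 0.395
endloop
endfacet
facet normal -0.424 -0.674 -0.604
outer loop
vertex 0.664 2.706 -0.517
vertex -0.141 2.96 -0.235
vertex 0.402 3.209 -0.894
endloop
endfacet
facet normal 0.820 -0.003 -0.573
outer loop
vertex 0.664 2.706 -0.517
vertex 0.402 3.209 -0.894
vertex 1.106 3.406 0.112
endloop
endfacet
facet normal 0.820 -0.003 -0.573
outer loop
vertex 1.106 3.406 0.112
vertex 0.402 3.209 -0.894
vertex 0.844 3.91 -0.265
endloop
endfacet
facet normal 0.425 0.673 0.605
outer loop
vertex 1.106 3.406 0.112
vertex 0.844 3.91 -0.265
vertex 0.301 3.66 0.395
endloop
endfacet
facet normal -0.426 -0.673 -0.605
outer loop
vertex 0.402 3.209 -0.894
vertex -0.141 2.96 -0.235
vertex -0.178 3.567 -0.884
endloop
endfacet
facet normal 0.308 0.521 -0.796
outer loop
vertex 0.402 3.209 -0.894
vertex -0.178 3.567 -0.884
vertex 0.844 3.91 -0.265
endloop
endfacet
facet normal 0.307 0.521 -0.796
outer loop
vertex 0.844 3.91 -0.265
vertex -0.178 3.567 -0.884
vertex 0.264 4.267 -0.255
endloop
endfacet
facet normal 0.425 0.674 0.605
outer loop
vertex 0.844 3.91 -0.265
vertex 0.264 4.267 -0.255
vertex 0.301 3.66 0.395
endloop
endfacet
facet normal -0.425 -0.673 -0.605
outer loop
vertex -0.178 3.567 -0.884
vertex -0.141 2.96 -0.235
vertex -0.736 3.569 -0.494
endloop
endfacet
facet normal -0.384 0.739 -0.553
outer loop
vertex -0.178 3.567 -0.884
vertex -0.736 3.569 -0.494
vertex 0.264 4.267 -0.255
endloop
endfacet
facet normal -0.384 0.739 -0.553
outer loop
vertex 0.264 4.267 -0.255
vertex -0.736 3.569 -0.494
vertex -0.294 4.269 0.135
endloop
endfacet
facet normal 0.425 0.673 0.605
outer loop
vertex 0.264 4.267 -0.255
vertex -0.294 4.269 0.135
vertex 0.301 3.66 0.395
endloop
endfacet
facet normal -0.425 -0.673 -0.605
outer loop
vertex -0.736 3.569 -0.494
vertex -0.141 2.96 -0.235
vertex -0.946 3.214 0.048
endloop
endfacet
facet normal -0.851 0.525 0.014
outer loop
vertex -0.736 3.569 -0.494
vertex -0.946 3.214 0.048
vertex -0.294 4.269 0.135
endloop
endfacet
facet normal -0.851 0.525 0.014
outer loop
vertex -0.294 4.269 0.135
vertex -0.946 3.214 0.048
vertex -0.504 3.914 0.677
endloop
endfacet
facet normal 0.425 0.673 0.605
outer loop
vertex -0.294 4.269 0.135
vertex -0.504 3.914 0.677
vertex 0.301 3.66 0.395
endloop
endfacet
facet normal -0.425 -0.673 -0.605
outer loop
vertex -0.946 3.214 0.048
vertex -0.141 2.96 -0.235
vertex -0.684 2.71 0.425
endloop
endfacet
facet normal -0.820 0.003 0.573
outer loop
vertex -0.946 3.214 0.048
vertex -0.684 2.71 0.425
vertex -0.504 3.914 0.677
endloop
endfacet
facet normal -0.820 0.003 0.573
outer loop
vertex -0.504 3.914 0.677
vertex -0.684 2.71 0.425
vertex -0.242 3.411 1.054
endloop
endfacet
facet normal 0.424 0.674 0.604
outer loop
vertex -0.504 3.914 0.677
vertex -0.242 3.411 1.054
vertex 0.301 3.66 0.395
endloop
endfacet
facet normal -0.425 -0.674 -0.605
outer loop
vertex -0.684 2.71 0.425
vertex -0.141 2.96 -0.235
vertex -0.104 2.353 0.415
endloop
endfacet
facet normal -0.307 -0.521 0.796
outer loop
vertex -0.684 2.71 0.425
vertex -0.104 2.353 0.415
vertex -0.242 3.411 1.054
endloop
endfacet
facet normal -0.308 -0.521 0.796
outer loop
vertex -0.242 3.411 1.054
vertex -0.104 2.353 0.415
vertex 0.338 3.053 1.044
endloop
endfacet
facet normal 0.426 0.673 0.605
outer loop
vertex -0.242 3.411 1.054
vertex 0.338 3.053 1.044
vertex 0.301 3.66 0.395
endloop
endfacet
facet normal -0.425 -0.673 -0.605
outer loop
vertex -0.104 2.353 0.415
vertex -0.141 2.96 -0.235
vertex 0.454 2.351 0.025
endloop
endfacet
facet normal 0.384 -0.739 0.553
outer loop
vertex -0.104 2.353 0.415
vertex 0.454 2.351 0.025
vertex 0.338 3.053 1.044
endloop
endfacet
facet normal 0.384 -0.739 0.553
outer loop
vertex 0.338 3.053 1.044
vertex 0.454 2.351 0.025
vertex 0.896 3.051 0.654
endloop
endfacet
facet normal 0.425 0.673 0.605
outer loop
vertex 0.338 3.053 1.044
vertex 0.896 3.051 0.654
vertex 0.301 3.66 0.395
endloop
endfacet
facet normal -0.648 0.320 0.691
outer loop
vertex -0.703 1.296 3.876
vertex -0.349 3.253 3.302
vertex -1.698 1.214 2.982
endloop
endfacet
facet normal -0.171 -0.945 0.277
outer loop
vertex -0.551 0.647 1.758
vertex -0.703 1.296 3.876
vertex -1.698 1.214 2.982
endloop
endfacet
facet normal -0.648 0.321 0.691
outer loop
vertex -1.698 1.214 2.982
vertex -0.349 3.253 3.302
vertex -1.343 3.171 2.407
endloop
endfacet
facet normal -0.742 -0.061 -0.667
outer loop
vertex -1.343 3.171 2.407
vertex -0.551 0.647 1.758
vertex -1.698 1.214 2.982
endloop
endfacet
facet normal 0.742 0.061 0.667
outer loop
vertex -0.703 1.296 3.876
vertex 0.798 2.686 2.078
vertex -0.349 3.253 3.302
endloop
endfacet
facet normal -0.172 -0.945 0.277
outer loop
vertex 0.443 0.729 2.653
vertex -0.703 1.296 3.876
vertex -0.551 0.647 1.758
endloop
endfacet
facet normal 0.742 0.061 0.667
outer loop
vertex 0.443 0.729 2.653
vertex 0.798 2.686 2.078
vertex -0.703 1.296 3.876
endloop
endfacet
facet normal 0.172 0.945 -0.277
outer loop
vertex -0.349 3.253 3.302
vertex 0.798 2.686 2.078
vertex -1.343 3.171 2.407
endloop
endfacet
facet normal -0.742 -0.061 -0.667
outer loop
vertex -0.197 2.604 1.184
vertex -0.551 0.647 1.758
vertex -1.343 3.171 2.407
endloop
endfacet
facet normal 0.171 0.945 -0.278
outer loop
vertex -1.343 3.171 2.407
vertex 0.798 2.686 2.078
vertex -0.197 2.604 1.184
endloop
endfacet
facet normal 0.648 -0.320 -0.691
outer loop
vertex -0.197 2.604 1.184
vertex 0.443 0.729 2.653
vertex -0.551 0.647 1.758
endloop
endfacet
facet normal 0.648 -0.321 -0.691
outer loop
vertex 0.798 2.686 2.078
vertex 0.443 0.729 2.653
vertex -0.197 2.604 1.184
endloop
endfacet

endsolid


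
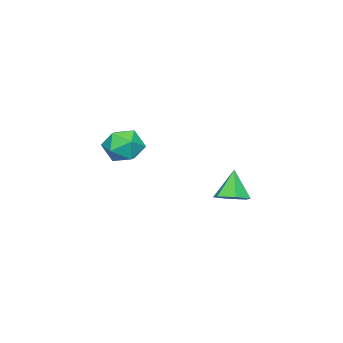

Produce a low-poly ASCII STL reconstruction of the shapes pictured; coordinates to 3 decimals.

solid 
facet normal -0.173 -0.284 0.943
outer loop
vertex 0.886 -2.886 4.688
vertex 0.859 -3.871 4.387
vertex 1.751 -3.446 4.678
endloop
endfacet
facet normal 0.215 0.315 0.925
outer loop
vertex 0.886 -2.886 4.688
vertex 1.751 -3.446 4.678
vertex 1.764 -2.471 4.343
endloop
endfacet
facet normal -0.159 0.808 0.567
outer loop
vertex 0.886 -2.886 4.688
vertex 1.764 -2.471 4.343
vertex 0.88 -2.295 3.844
endloop
endfacet
facet normal -0.776 0.514 0.366
outer loop
vertex 0.886 -2.886 4.688
vertex 0.88 -2.295 3.844
vertex 0.32 -3.16 3.872
endloop
endfacet
facet normal -0.785 -0.161 0.598
outer loop
vertex 0.886 -2.886 4.688
vertex 0.32 -3.16 3.872
vertex 0.859 -3.871 4.387
endloop
endfacet
facet normal 0.811 0.181 0.557
outer loop
vertex 1.764 -2.471 4.343
vertex 1.751 -3.446 4.678
vertex 2.28 -3.2 3.828
endloop
endfacet
facet normal 0.184 -0.788 0.587
outer loop
vertex 1.751 -3.446 4.678
vertex 0.859 -3.871 4.387
vertex 1.72 -4.065 3.856
endloop
endfacet
facet normal -0.806 -0.591 0.028
outer loop
vertex 0.859 -3.871 4.387
vertex 0.32 -3.16 3.872
vertex 0.836 -3.889 3.357
endloop
endfacet
facet normal -0.792 0.502 -0.348
outer loop
vertex 0.32 -3.16 3.872
vertex 0.88 -2.295 3.844
vertex 0.849 -2.914 3.022
endloop
endfacet
facet normal 0.207 0.978 -0.022
outer loop
vertex 0.88 -2.295 3.844
vertex 1.764 -2.471 4.343
vertex 1.741 -2.489 3.313
endloop
endfacet
facet normal 0.776 -0.514 -0.366
outer loop
vertex 1.714 -3.474 3.012
vertex 2.28 -3.2 3.828
vertex 1.72 -4.065 3.856
endloop
endfacet
facet normal 0.159 -0.808 -0.567
outer loop
vertex 1.714 -3.474 3.012
vertex 1.72 -4.065 3.856
vertex 0.836 -3.889 3.357
endloop
endfacet
facet normal -0.215 -0.315 -0.925
outer loop
vertex 1.714 -3.474 3.012
vertex 0.836 -3.889 3.357
vertex 0.849 -2.914 3.022
endloop
endfacet
facet normal 0.173 0.284 -0.943
outer loop
vertex 1.714 -3.474 3.012
vertex 0.849 -2.914 3.022
vertex 1.741 -2.489 3.313
endloop
endfacet
facet normal 0.785 0.161 -0.598
outer loop
vertex 1.714 -3.474 3.012
vertex 1.741 -2.489 3.313
vertex 2.28 -3.2 3.828
endloop
endfacet
facet normal 0.792 -0.502 0.348
outer loop
vertex 1.72 -4.065 3.856
vertex 2.28 -3.2 3.828
vertex 1.751 -3.446 4.678
endloop
endfacet
facet normal -0.207 -0.978 0.022
outer loop
vertex 0.836 -3.889 3.357
vertex 1.72 -4.065 3.856
vertex 0.859 -3.871 4.387
endloop
endfacet
facet normal -0.811 -0.181 -0.557
outer loop
vertex 0.849 -2.914 3.022
vertex 0.836 -3.889 3.357
vertex 0.32 -3.16 3.872
endloop
endfacet
facet normal -0.184 0.788 -0.587
outer loop
vertex 1.741 -2.489 3.313
vertex 0.849 -2.914 3.022
vertex 0.88 -2.295 3.844
endloop
endfacet
facet normal 0.806 0.591 -0.028
outer loop
vertex 2.28 -3.2 3.828
vertex 1.741 -2.489 3.313
vertex 1.764 -2.471 4.343
endloop
endfacet
facet normal 0.409 0.168 -0.897
outer loop
vertex 2.053 1.982 2.17
vertex 1.332 2.258 1.893
vertex 1.867 2.778 2.234
endloop
endfacet
facet normal 0.631 0.085 0.771
outer loop
vertex 2.053 1.982 2.17
vertex 1.867 2.778 2.234
vertex 0.708 2.002 3.267
endloop
endfacet
facet normal 0.409 0.167 -0.897
outer loop
vertex 1.867 2.778 2.234
vertex 1.332 2.258 1.893
vertex 1.147 3.054 1.957
endloop
endfacet
facet normal 0.051 0.770 0.636
outer loop
vertex 1.867 2.778 2.234
vertex 1.147 3.054 1.957
vertex 0.708 2.002 3.267
endloop
endfacet
facet normal 0.408 0.167 -0.898
outer loop
vertex 1.147 3.054 1.957
vertex 1.332 2.258 1.893
vertex 0.612 2.534 1.617
endloop
endfacet
facet normal -0.751 0.614 0.242
outer loop
vertex 1.147 3.054 1.957
vertex 0.612 2.534 1.617
vertex 0.708 2.002 3.267
endloop
endfacet
facet normal 0.408 0.167 -0.898
outer loop
vertex 0.612 2.534 1.617
vertex 1.332 2.258 1.893
vertex 0.797 1.738 1.553
endloop
endfacet
facet normal -0.974 -0.225 -0.016
outer loop
vertex 0.612 2.534 1.617
vertex 0.797 1.738 1.553
vertex 0.708 2.002 3.267
endloop
endfacet
facet normal 0.409 0.166 -0.897
outer loop
vertex 0.797 1.738 1.553
vertex 1.332 2.258 1.893
vertex 1.518 1.462 1.83
endloop
endfacet
facet normal -0.395 -0.911 0.120
outer loop
vertex 0.797 1.738 1.553
vertex 1.518 1.462 1.83
vertex 0.708 2.002 3.267
endloop
endfacet
facet normal 0.409 0.166 -0.897
outer loop
vertex 1.518 1.462 1.83
vertex 1.332 2.258 1.893
vertex 2.053 1.982 2.17
endloop
endfacet
facet normal 0.408 -0.755 0.514
outer loop
vertex 1.518 1.462 1.83
vertex 2.053 1.982 2.17
vertex 0.708 2.002 3.267
endloop
endfacet

endsolid


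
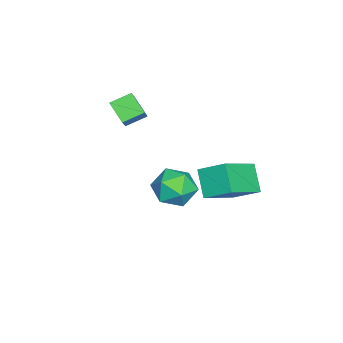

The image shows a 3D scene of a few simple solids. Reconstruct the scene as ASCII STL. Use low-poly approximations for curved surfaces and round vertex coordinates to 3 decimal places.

solid 
facet normal -0.509 -0.625 0.592
outer loop
vertex -0.404 -1.191 1.115
vertex -0.902 -0.416 1.505
vertex -1.184 -1.297 0.332
endloop
endfacet
facet normal 0.497 -0.775 -0.390
outer loop
vertex -0.618 -0.604 -0.325
vertex -0.404 -1.191 1.115
vertex -1.184 -1.297 0.332
endloop
endfacet
facet normal -0.509 -0.625 0.592
outer loop
vertex -1.184 -1.297 0.332
vertex -0.902 -0.416 1.505
vertex -1.681 -0.523 0.722
endloop
endfacet
facet normal -0.702 -0.095 -0.706
outer loop
vertex -1.681 -0.523 0.722
vertex -0.618 -0.604 -0.325
vertex -1.184 -1.297 0.332
endloop
endfacet
facet normal 0.702 0.096 0.706
outer loop
vertex -0.404 -1.191 1.115
vertex -0.336 0.277 0.848
vertex -0.902 -0.416 1.505
endloop
endfacet
facet normal 0.498 -0.775 -0.390
outer loop
vertex 0.161 -0.497 0.458
vertex -0.404 -1.191 1.115
vertex -0.618 -0.604 -0.325
endloop
endfacet
facet normal 0.702 0.096 0.705
outer loop
vertex 0.161 -0.497 0.458
vertex -0.336 0.277 0.848
vertex -0.404 -1.191 1.115
endloop
endfacet
facet normal -0.498 0.775 0.389
outer loop
vertex -0.902 -0.416 1.505
vertex -0.336 0.277 0.848
vertex -1.681 -0.523 0.722
endloop
endfacet
facet normal -0.702 -0.096 -0.705
outer loop
vertex -1.116 0.171 0.065
vertex -0.618 -0.604 -0.325
vertex -1.681 -0.523 0.722
endloop
endfacet
facet normal -0.497 0.775 0.391
outer loop
vertex -1.681 -0.523 0.722
vertex -0.336 0.277 0.848
vertex -1.116 0.171 0.065
endloop
endfacet
facet normal 0.509 0.625 -0.592
outer loop
vertex -1.116 0.171 0.065
vertex 0.161 -0.497 0.458
vertex -0.618 -0.604 -0.325
endloop
endfacet
facet normal 0.509 0.625 -0.592
outer loop
vertex -0.336 0.277 0.848
vertex 0.161 -0.497 0.458
vertex -1.116 0.171 0.065
endloop
endfacet
facet normal -0.962 0.107 -0.251
outer loop
vertex 2.005 2.653 -1.742
vertex 1.795 1.793 -1.303
vertex 1.754 2.635 -0.786
endloop
endfacet
facet normal -0.651 0.743 -0.157
outer loop
vertex 2.005 2.653 -1.742
vertex 1.754 2.635 -0.786
vertex 2.492 3.217 -1.093
endloop
endfacet
facet normal -0.100 0.787 -0.609
outer loop
vertex 2.005 2.653 -1.742
vertex 2.492 3.217 -1.093
vertex 2.988 2.735 -1.798
endloop
endfacet
facet normal -0.071 0.180 -0.981
outer loop
vertex 2.005 2.653 -1.742
vertex 2.988 2.735 -1.798
vertex 2.557 1.855 -1.928
endloop
endfacet
facet normal -0.604 -0.241 -0.760
outer loop
vertex 2.005 2.653 -1.742
vertex 2.557 1.855 -1.928
vertex 1.795 1.793 -1.303
endloop
endfacet
facet normal -0.392 0.766 0.509
outer loop
vertex 2.492 3.217 -1.093
vertex 1.754 2.635 -0.786
vertex 2.583 2.705 -0.252
endloop
endfacet
facet normal -0.897 -0.263 0.357
outer loop
vertex 1.754 2.635 -0.786
vertex 1.795 1.793 -1.303
vertex 2.152 1.825 -0.382
endloop
endfacet
facet normal -0.317 -0.825 -0.468
outer loop
vertex 1.795 1.793 -1.303
vertex 2.557 1.855 -1.928
vertex 2.648 1.343 -1.087
endloop
endfacet
facet normal 0.544 -0.145 -0.826
outer loop
vertex 2.557 1.855 -1.928
vertex 2.988 2.735 -1.798
vertex 3.386 1.925 -1.394
endloop
endfacet
facet normal 0.498 0.838 -0.222
outer loop
vertex 2.988 2.735 -1.798
vertex 2.492 3.217 -1.093
vertex 3.345 2.767 -0.877
endloop
endfacet
facet normal 0.071 -0.180 0.981
outer loop
vertex 3.135 1.907 -0.438
vertex 2.583 2.705 -0.252
vertex 2.152 1.825 -0.382
endloop
endfacet
facet normal 0.100 -0.787 0.609
outer loop
vertex 3.135 1.907 -0.438
vertex 2.152 1.825 -0.382
vertex 2.648 1.343 -1.087
endloop
endfacet
facet normal 0.651 -0.743 0.157
outer loop
vertex 3.135 1.907 -0.438
vertex 2.648 1.343 -1.087
vertex 3.386 1.925 -1.394
endloop
endfacet
facet normal 0.962 -0.107 0.251
outer loop
vertex 3.135 1.907 -0.438
vertex 3.386 1.925 -1.394
vertex 3.345 2.767 -0.877
endloop
endfacet
facet normal 0.604 0.241 0.760
outer loop
vertex 3.135 1.907 -0.438
vertex 3.345 2.767 -0.877
vertex 2.583 2.705 -0.252
endloop
endfacet
facet normal -0.544 0.145 0.826
outer loop
vertex 2.152 1.825 -0.382
vertex 2.583 2.705 -0.252
vertex 1.754 2.635 -0.786
endloop
endfacet
facet normal -0.498 -0.838 0.222
outer loop
vertex 2.648 1.343 -1.087
vertex 2.152 1.825 -0.382
vertex 1.795 1.793 -1.303
endloop
endfacet
facet normal 0.392 -0.766 -0.509
outer loop
vertex 3.386 1.925 -1.394
vertex 2.648 1.343 -1.087
vertex 2.557 1.855 -1.928
endloop
endfacet
facet normal 0.897 0.263 -0.357
outer loop
vertex 3.345 2.767 -0.877
vertex 3.386 1.925 -1.394
vertex 2.988 2.735 -1.798
endloop
endfacet
facet normal 0.317 0.825 0.468
outer loop
vertex 2.583 2.705 -0.252
vertex 3.345 2.767 -0.877
vertex 2.492 3.217 -1.093
endloop
endfacet
facet normal -0.771 0.398 -0.497
outer loop
vertex -3.115 3.007 -4.146
vertex -2.965 4.19 -3.432
vertex -2.218 3.497 -5.146
endloop
endfacet
facet normal -0.108 -0.851 -0.514
outer loop
vertex -0.575 2.65 -4.088
vertex -3.115 3.007 -4.146
vertex -2.218 3.497 -5.146
endloop
endfacet
facet normal -0.772 0.397 -0.497
outer loop
vertex -2.218 3.497 -5.146
vertex -2.965 4.19 -3.432
vertex -2.068 4.68 -4.433
endloop
endfacet
facet normal 0.627 0.342 -0.700
outer loop
vertex -2.068 4.68 -4.433
vertex -0.575 2.65 -4.088
vertex -2.218 3.497 -5.146
endloop
endfacet
facet normal -0.627 -0.343 0.700
outer loop
vertex -3.115 3.007 -4.146
vertex -1.322 3.343 -2.374
vertex -2.965 4.19 -3.432
endloop
endfacet
facet normal -0.108 -0.851 -0.513
outer loop
vertex -1.472 2.16 -3.087
vertex -3.115 3.007 -4.146
vertex -0.575 2.65 -4.088
endloop
endfacet
facet normal -0.627 -0.342 0.700
outer loop
vertex -1.472 2.16 -3.087
vertex -1.322 3.343 -2.374
vertex -3.115 3.007 -4.146
endloop
endfacet
facet normal 0.108 0.851 0.514
outer loop
vertex -2.965 4.19 -3.432
vertex -1.322 3.343 -2.374
vertex -2.068 4.68 -4.433
endloop
endfacet
facet normal 0.627 0.343 -0.699
outer loop
vertex -0.425 3.833 -3.374
vertex -0.575 2.65 -4.088
vertex -2.068 4.68 -4.433
endloop
endfacet
facet normal 0.108 0.851 0.514
outer loop
vertex -2.068 4.68 -4.433
vertex -1.322 3.343 -2.374
vertex -0.425 3.833 -3.374
endloop
endfacet
facet normal 0.771 -0.398 0.497
outer loop
vertex -0.425 3.833 -3.374
vertex -1.472 2.16 -3.087
vertex -0.575 2.65 -4.088
endloop
endfacet
facet normal 0.771 -0.397 0.497
outer loop
vertex -1.322 3.343 -2.374
vertex -1.472 2.16 -3.087
vertex -0.425 3.833 -3.374
endloop
endfacet

endsolid


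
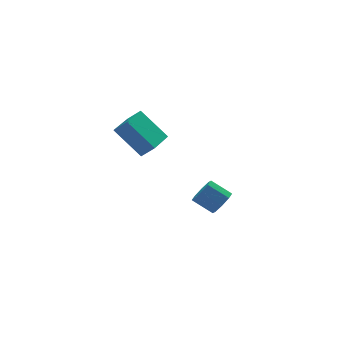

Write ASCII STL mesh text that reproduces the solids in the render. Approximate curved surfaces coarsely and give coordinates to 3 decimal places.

solid 
facet normal -0.513 0.492 -0.703
outer loop
vertex -5.213 -0.286 2.604
vertex -4.001 0.812 2.489
vertex -4.375 -1.354 1.246
endloop
endfacet
facet normal -0.739 -0.670 0.070
outer loop
vertex -3.919 -1.792 1.871
vertex -5.213 -0.286 2.604
vertex -4.375 -1.354 1.246
endloop
endfacet
facet normal -0.513 0.492 -0.703
outer loop
vertex -4.375 -1.354 1.246
vertex -4.001 0.812 2.489
vertex -3.163 -0.255 1.13
endloop
endfacet
facet normal 0.436 -0.556 -0.708
outer loop
vertex -3.163 -0.255 1.13
vertex -3.919 -1.792 1.871
vertex -4.375 -1.354 1.246
endloop
endfacet
facet normal -0.436 0.556 0.708
outer loop
vertex -5.213 -0.286 2.604
vertex -3.545 0.374 3.114
vertex -4.001 0.812 2.489
endloop
endfacet
facet normal -0.740 -0.669 0.069
outer loop
vertex -4.757 -0.725 3.23
vertex -5.213 -0.286 2.604
vertex -3.919 -1.792 1.871
endloop
endfacet
facet normal -0.436 0.556 0.708
outer loop
vertex -4.757 -0.725 3.23
vertex -3.545 0.374 3.114
vertex -5.213 -0.286 2.604
endloop
endfacet
facet normal 0.739 0.670 -0.070
outer loop
vertex -4.001 0.812 2.489
vertex -3.545 0.374 3.114
vertex -3.163 -0.255 1.13
endloop
endfacet
facet normal 0.436 -0.556 -0.708
outer loop
vertex -2.707 -0.694 1.756
vertex -3.919 -1.792 1.871
vertex -3.163 -0.255 1.13
endloop
endfacet
facet normal 0.740 0.669 -0.070
outer loop
vertex -3.163 -0.255 1.13
vertex -3.545 0.374 3.114
vertex -2.707 -0.694 1.756
endloop
endfacet
facet normal 0.513 -0.493 0.703
outer loop
vertex -2.707 -0.694 1.756
vertex -4.757 -0.725 3.23
vertex -3.919 -1.792 1.871
endloop
endfacet
facet normal 0.513 -0.492 0.703
outer loop
vertex -3.545 0.374 3.114
vertex -4.757 -0.725 3.23
vertex -2.707 -0.694 1.756
endloop
endfacet
facet normal 0.582 -0.595 -0.555
outer loop
vertex 0.779 0.442 -4.161
vertex 0.433 -0.152 -3.887
vertex 0.329 0.291 -4.471
endloop
endfacet
facet normal 0.178 0.758 -0.627
outer loop
vertex 0.779 0.442 -4.161
vertex 0.329 0.291 -4.471
vertex 0.052 1.186 -3.467
endloop
endfacet
facet normal 0.178 0.758 -0.627
outer loop
vertex 0.052 1.186 -3.467
vertex 0.329 0.291 -4.471
vertex -0.398 1.035 -3.777
endloop
endfacet
facet normal -0.582 0.594 0.555
outer loop
vertex 0.052 1.186 -3.467
vertex -0.398 1.035 -3.777
vertex -0.293 0.592 -3.193
endloop
endfacet
facet normal 0.581 -0.596 -0.555
outer loop
vertex 0.329 0.291 -4.471
vertex 0.433 -0.152 -3.887
vertex -0.06 -0.119 -4.438
endloop
endfacet
facet normal -0.437 0.347 -0.830
outer loop
vertex 0.329 0.291 -4.471
vertex -0.06 -0.119 -4.438
vertex -0.398 1.035 -3.777
endloop
endfacet
facet normal -0.438 0.347 -0.829
outer loop
vertex -0.398 1.035 -3.777
vertex -0.06 -0.119 -4.438
vertex -0.786 0.624 -3.744
endloop
endfacet
facet normal -0.582 0.594 0.555
outer loop
vertex -0.398 1.035 -3.777
vertex -0.786 0.624 -3.744
vertex -0.293 0.592 -3.193
endloop
endfacet
facet normal 0.581 -0.595 -0.555
outer loop
vertex -0.06 -0.119 -4.438
vertex 0.433 -0.152 -3.887
vertex -0.16 -0.549 -4.082
endloop
endfacet
facet normal -0.795 -0.267 -0.545
outer loop
vertex -0.06 -0.119 -4.438
vertex -0.16 -0.549 -4.082
vertex -0.786 0.624 -3.744
endloop
endfacet
facet normal -0.795 -0.267 -0.545
outer loop
vertex -0.786 0.624 -3.744
vertex -0.16 -0.549 -4.082
vertex -0.886 0.194 -3.388
endloop
endfacet
facet normal -0.582 0.595 0.555
outer loop
vertex -0.786 0.624 -3.744
vertex -0.886 0.194 -3.388
vertex -0.293 0.592 -3.193
endloop
endfacet
facet normal 0.581 -0.594 -0.557
outer loop
vertex -0.16 -0.549 -4.082
vertex 0.433 -0.152 -3.887
vertex 0.088 -0.746 -3.613
endloop
endfacet
facet normal -0.686 -0.725 0.058
outer loop
vertex -0.16 -0.549 -4.082
vertex 0.088 -0.746 -3.613
vertex -0.886 0.194 -3.388
endloop
endfacet
facet normal -0.686 -0.725 0.058
outer loop
vertex -0.886 0.194 -3.388
vertex 0.088 -0.746 -3.613
vertex -0.639 -0.002 -2.919
endloop
endfacet
facet normal -0.582 0.595 0.555
outer loop
vertex -0.886 0.194 -3.388
vertex -0.639 -0.002 -2.919
vertex -0.293 0.592 -3.193
endloop
endfacet
facet normal 0.582 -0.594 -0.555
outer loop
vertex 0.088 -0.746 -3.613
vertex 0.433 -0.152 -3.887
vertex 0.538 -0.595 -3.303
endloop
endfacet
facet normal -0.178 -0.758 0.627
outer loop
vertex 0.088 -0.746 -3.613
vertex 0.538 -0.595 -3.303
vertex -0.639 -0.002 -2.919
endloop
endfacet
facet normal -0.178 -0.758 0.627
outer loop
vertex -0.639 -0.002 -2.919
vertex 0.538 -0.595 -3.303
vertex -0.189 0.149 -2.609
endloop
endfacet
facet normal -0.582 0.595 0.555
outer loop
vertex -0.639 -0.002 -2.919
vertex -0.189 0.149 -2.609
vertex -0.293 0.592 -3.193
endloop
endfacet
facet normal 0.582 -0.594 -0.555
outer loop
vertex 0.538 -0.595 -3.303
vertex 0.433 -0.152 -3.887
vertex 0.926 -0.184 -3.336
endloop
endfacet
facet normal 0.438 -0.346 0.830
outer loop
vertex 0.538 -0.595 -3.303
vertex 0.926 -0.184 -3.336
vertex -0.189 0.149 -2.609
endloop
endfacet
facet normal 0.437 -0.348 0.830
outer loop
vertex -0.189 0.149 -2.609
vertex 0.926 -0.184 -3.336
vertex 0.2 0.559 -2.642
endloop
endfacet
facet normal -0.581 0.596 0.555
outer loop
vertex -0.189 0.149 -2.609
vertex 0.2 0.559 -2.642
vertex -0.293 0.592 -3.193
endloop
endfacet
facet normal 0.582 -0.595 -0.555
outer loop
vertex 0.926 -0.184 -3.336
vertex 0.433 -0.152 -3.887
vertex 1.026 0.246 -3.692
endloop
endfacet
facet normal 0.795 0.267 0.545
outer loop
vertex 0.926 -0.184 -3.336
vertex 1.026 0.246 -3.692
vertex 0.2 0.559 -2.642
endloop
endfacet
facet normal 0.795 0.267 0.545
outer loop
vertex 0.2 0.559 -2.642
vertex 1.026 0.246 -3.692
vertex 0.3 0.989 -2.998
endloop
endfacet
facet normal -0.581 0.595 0.555
outer loop
vertex 0.2 0.559 -2.642
vertex 0.3 0.989 -2.998
vertex -0.293 0.592 -3.193
endloop
endfacet
facet normal 0.582 -0.595 -0.555
outer loop
vertex 1.026 0.246 -3.692
vertex 0.433 -0.152 -3.887
vertex 0.779 0.442 -4.161
endloop
endfacet
facet normal 0.686 0.725 -0.058
outer loop
vertex 1.026 0.246 -3.692
vertex 0.779 0.442 -4.161
vertex 0.3 0.989 -2.998
endloop
endfacet
facet normal 0.686 0.725 -0.058
outer loop
vertex 0.3 0.989 -2.998
vertex 0.779 0.442 -4.161
vertex 0.052 1.186 -3.467
endloop
endfacet
facet normal -0.581 0.594 0.557
outer loop
vertex 0.3 0.989 -2.998
vertex 0.052 1.186 -3.467
vertex -0.293 0.592 -3.193
endloop
endfacet

endsolid


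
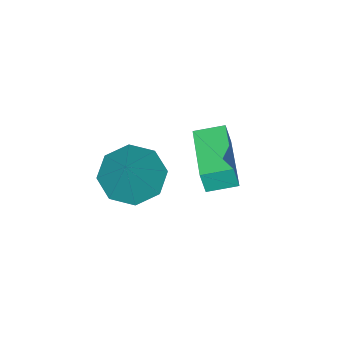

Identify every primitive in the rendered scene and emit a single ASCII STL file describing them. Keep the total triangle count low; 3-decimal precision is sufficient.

solid 
facet normal -0.666 -0.746 0.015
outer loop
vertex -2.953 1.998 2.426
vertex -3.645 2.619 2.624
vertex -3.092 2.106 1.605
endloop
endfacet
facet normal 0.728 -0.653 -0.209
outer loop
vertex -1.795 3.561 1.576
vertex -2.953 1.998 2.426
vertex -3.092 2.106 1.605
endloop
endfacet
facet normal -0.665 -0.747 0.015
outer loop
vertex -3.092 2.106 1.605
vertex -3.645 2.619 2.624
vertex -3.784 2.726 1.803
endloop
endfacet
facet normal -0.165 0.128 -0.978
outer loop
vertex -3.784 2.726 1.803
vertex -1.795 3.561 1.576
vertex -3.092 2.106 1.605
endloop
endfacet
facet normal 0.165 -0.128 0.978
outer loop
vertex -2.953 1.998 2.426
vertex -2.348 4.074 2.595
vertex -3.645 2.619 2.624
endloop
endfacet
facet normal 0.728 -0.653 -0.208
outer loop
vertex -1.656 3.454 2.397
vertex -2.953 1.998 2.426
vertex -1.795 3.561 1.576
endloop
endfacet
facet normal 0.165 -0.128 0.978
outer loop
vertex -1.656 3.454 2.397
vertex -2.348 4.074 2.595
vertex -2.953 1.998 2.426
endloop
endfacet
facet normal -0.728 0.653 0.208
outer loop
vertex -3.645 2.619 2.624
vertex -2.348 4.074 2.595
vertex -3.784 2.726 1.803
endloop
endfacet
facet normal -0.165 0.128 -0.978
outer loop
vertex -2.487 4.182 1.774
vertex -1.795 3.561 1.576
vertex -3.784 2.726 1.803
endloop
endfacet
facet normal -0.728 0.653 0.209
outer loop
vertex -3.784 2.726 1.803
vertex -2.348 4.074 2.595
vertex -2.487 4.182 1.774
endloop
endfacet
facet normal 0.665 0.746 -0.015
outer loop
vertex -2.487 4.182 1.774
vertex -1.656 3.454 2.397
vertex -1.795 3.561 1.576
endloop
endfacet
facet normal 0.665 0.747 -0.014
outer loop
vertex -2.348 4.074 2.595
vertex -1.656 3.454 2.397
vertex -2.487 4.182 1.774
endloop
endfacet
facet normal -0.470 -0.332 -0.818
outer loop
vertex -1.567 1.039 -0.828
vertex -2.126 0.374 -0.237
vertex -2.254 1.364 -0.565
endloop
endfacet
facet normal 0.411 0.910 -0.050
outer loop
vertex -1.567 1.039 -0.828
vertex -2.254 1.364 -0.565
vertex -1.234 1.006 1.317
endloop
endfacet
facet normal -0.469 -0.332 -0.819
outer loop
vertex -2.254 1.364 -0.565
vertex -2.126 0.374 -0.237
vertex -2.866 1.108 -0.111
endloop
endfacet
facet normal -0.186 0.942 0.280
outer loop
vertex -2.254 1.364 -0.565
vertex -2.866 1.108 -0.111
vertex -1.234 1.006 1.317
endloop
endfacet
facet normal -0.469 -0.332 -0.818
outer loop
vertex -2.866 1.108 -0.111
vertex -2.126 0.374 -0.237
vertex -3.044 0.423 0.269
endloop
endfacet
facet normal -0.548 0.510 0.663
outer loop
vertex -2.866 1.108 -0.111
vertex -3.044 0.423 0.269
vertex -1.234 1.006 1.317
endloop
endfacet
facet normal -0.469 -0.333 -0.818
outer loop
vertex -3.044 0.423 0.269
vertex -2.126 0.374 -0.237
vertex -2.684 -0.29 0.353
endloop
endfacet
facet normal -0.465 -0.131 0.876
outer loop
vertex -3.044 0.423 0.269
vertex -2.684 -0.29 0.353
vertex -1.234 1.006 1.317
endloop
endfacet
facet normal -0.469 -0.333 -0.818
outer loop
vertex -2.684 -0.29 0.353
vertex -2.126 0.374 -0.237
vertex -1.997 -0.615 0.091
endloop
endfacet
facet normal 0.015 -0.608 0.794
outer loop
vertex -2.684 -0.29 0.353
vertex -1.997 -0.615 0.091
vertex -1.234 1.006 1.317
endloop
endfacet
facet normal -0.470 -0.332 -0.818
outer loop
vertex -1.997 -0.615 0.091
vertex -2.126 0.374 -0.237
vertex -1.386 -0.36 -0.364
endloop
endfacet
facet normal 0.613 -0.640 0.464
outer loop
vertex -1.997 -0.615 0.091
vertex -1.386 -0.36 -0.364
vertex -1.234 1.006 1.317
endloop
endfacet
facet normal -0.469 -0.331 -0.819
outer loop
vertex -1.386 -0.36 -0.364
vertex -2.126 0.374 -0.237
vertex -1.207 0.325 -0.744
endloop
endfacet
facet normal 0.974 -0.209 0.082
outer loop
vertex -1.386 -0.36 -0.364
vertex -1.207 0.325 -0.744
vertex -1.234 1.006 1.317
endloop
endfacet
facet normal -0.469 -0.333 -0.818
outer loop
vertex -1.207 0.325 -0.744
vertex -2.126 0.374 -0.237
vertex -1.567 1.039 -0.828
endloop
endfacet
facet normal 0.891 0.434 -0.132
outer loop
vertex -1.207 0.325 -0.744
vertex -1.567 1.039 -0.828
vertex -1.234 1.006 1.317
endloop
endfacet

endsolid


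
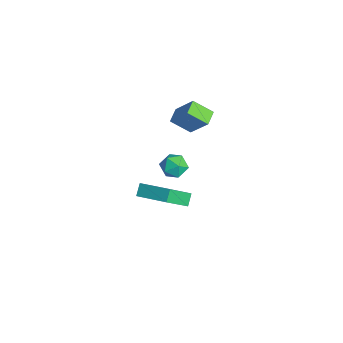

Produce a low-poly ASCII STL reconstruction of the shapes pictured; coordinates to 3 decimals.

solid 
facet normal 0.178 0.120 0.977
outer loop
vertex -2.288 0.426 0.819
vertex -2.264 -0.482 0.926
vertex -1.497 -0.024 0.73
endloop
endfacet
facet normal 0.446 0.665 0.600
outer loop
vertex -2.288 0.426 0.819
vertex -1.497 -0.024 0.73
vertex -1.711 0.647 0.145
endloop
endfacet
facet normal -0.091 0.967 0.239
outer loop
vertex -2.288 0.426 0.819
vertex -1.711 0.647 0.145
vertex -2.609 0.603 -0.019
endloop
endfacet
facet normal -0.689 0.609 0.393
outer loop
vertex -2.288 0.426 0.819
vertex -2.609 0.603 -0.019
vertex -2.951 -0.095 0.464
endloop
endfacet
facet normal -0.522 0.086 0.849
outer loop
vertex -2.288 0.426 0.819
vertex -2.951 -0.095 0.464
vertex -2.264 -0.482 0.926
endloop
endfacet
facet normal 0.908 0.399 0.126
outer loop
vertex -1.711 0.647 0.145
vertex -1.497 -0.024 0.73
vertex -1.329 -0.125 -0.164
endloop
endfacet
facet normal 0.476 -0.482 0.736
outer loop
vertex -1.497 -0.024 0.73
vertex -2.264 -0.482 0.926
vertex -1.671 -0.823 0.319
endloop
endfacet
facet normal -0.658 -0.537 0.528
outer loop
vertex -2.264 -0.482 0.926
vertex -2.951 -0.095 0.464
vertex -2.569 -0.867 0.155
endloop
endfacet
facet normal -0.928 0.310 -0.209
outer loop
vertex -2.951 -0.095 0.464
vertex -2.609 0.603 -0.019
vertex -2.783 -0.196 -0.43
endloop
endfacet
facet normal 0.040 0.887 -0.459
outer loop
vertex -2.609 0.603 -0.019
vertex -1.711 0.647 0.145
vertex -2.016 0.262 -0.626
endloop
endfacet
facet normal 0.689 -0.609 -0.393
outer loop
vertex -1.992 -0.646 -0.519
vertex -1.329 -0.125 -0.164
vertex -1.671 -0.823 0.319
endloop
endfacet
facet normal 0.091 -0.967 -0.239
outer loop
vertex -1.992 -0.646 -0.519
vertex -1.671 -0.823 0.319
vertex -2.569 -0.867 0.155
endloop
endfacet
facet normal -0.446 -0.665 -0.600
outer loop
vertex -1.992 -0.646 -0.519
vertex -2.569 -0.867 0.155
vertex -2.783 -0.196 -0.43
endloop
endfacet
facet normal -0.178 -0.120 -0.977
outer loop
vertex -1.992 -0.646 -0.519
vertex -2.783 -0.196 -0.43
vertex -2.016 0.262 -0.626
endloop
endfacet
facet normal 0.522 -0.086 -0.849
outer loop
vertex -1.992 -0.646 -0.519
vertex -2.016 0.262 -0.626
vertex -1.329 -0.125 -0.164
endloop
endfacet
facet normal 0.928 -0.310 0.209
outer loop
vertex -1.671 -0.823 0.319
vertex -1.329 -0.125 -0.164
vertex -1.497 -0.024 0.73
endloop
endfacet
facet normal -0.040 -0.887 0.459
outer loop
vertex -2.569 -0.867 0.155
vertex -1.671 -0.823 0.319
vertex -2.264 -0.482 0.926
endloop
endfacet
facet normal -0.908 -0.399 -0.126
outer loop
vertex -2.783 -0.196 -0.43
vertex -2.569 -0.867 0.155
vertex -2.951 -0.095 0.464
endloop
endfacet
facet normal -0.476 0.482 -0.736
outer loop
vertex -2.016 0.262 -0.626
vertex -2.783 -0.196 -0.43
vertex -2.609 0.603 -0.019
endloop
endfacet
facet normal 0.658 0.537 -0.528
outer loop
vertex -1.329 -0.125 -0.164
vertex -2.016 0.262 -0.626
vertex -1.711 0.647 0.145
endloop
endfacet
facet normal -0.761 0.606 0.232
outer loop
vertex -3.837 1.632 4.192
vertex -3.255 2.689 3.336
vertex -4.865 0.937 2.636
endloop
endfacet
facet normal -0.393 -0.715 0.579
outer loop
vertex -4.105 0.331 2.404
vertex -3.837 1.632 4.192
vertex -4.865 0.937 2.636
endloop
endfacet
facet normal -0.761 0.606 0.232
outer loop
vertex -4.865 0.937 2.636
vertex -3.255 2.689 3.336
vertex -4.283 1.995 1.78
endloop
endfacet
facet normal -0.517 -0.349 -0.782
outer loop
vertex -4.283 1.995 1.78
vertex -4.105 0.331 2.404
vertex -4.865 0.937 2.636
endloop
endfacet
facet normal 0.517 0.349 0.782
outer loop
vertex -3.837 1.632 4.192
vertex -2.495 2.083 3.104
vertex -3.255 2.689 3.336
endloop
endfacet
facet normal -0.394 -0.714 0.579
outer loop
vertex -3.077 1.025 3.96
vertex -3.837 1.632 4.192
vertex -4.105 0.331 2.404
endloop
endfacet
facet normal 0.517 0.348 0.782
outer loop
vertex -3.077 1.025 3.96
vertex -2.495 2.083 3.104
vertex -3.837 1.632 4.192
endloop
endfacet
facet normal 0.393 0.715 -0.579
outer loop
vertex -3.255 2.689 3.336
vertex -2.495 2.083 3.104
vertex -4.283 1.995 1.78
endloop
endfacet
facet normal -0.517 -0.348 -0.782
outer loop
vertex -3.523 1.388 1.548
vertex -4.105 0.331 2.404
vertex -4.283 1.995 1.78
endloop
endfacet
facet normal 0.394 0.714 -0.579
outer loop
vertex -4.283 1.995 1.78
vertex -2.495 2.083 3.104
vertex -3.523 1.388 1.548
endloop
endfacet
facet normal 0.760 -0.607 -0.232
outer loop
vertex -3.523 1.388 1.548
vertex -3.077 1.025 3.96
vertex -4.105 0.331 2.404
endloop
endfacet
facet normal 0.761 -0.606 -0.232
outer loop
vertex -2.495 2.083 3.104
vertex -3.077 1.025 3.96
vertex -3.523 1.388 1.548
endloop
endfacet
facet normal -0.755 -0.583 -0.300
outer loop
vertex 2.5 -3.638 4.522
vertex 1.99 -2.238 3.085
vertex 2.998 -4.006 3.985
endloop
endfacet
facet normal 0.247 -0.677 0.693
outer loop
vertex 4.53 -2.822 4.595
vertex 2.5 -3.638 4.522
vertex 2.998 -4.006 3.985
endloop
endfacet
facet normal -0.755 -0.583 -0.300
outer loop
vertex 2.998 -4.006 3.985
vertex 1.99 -2.238 3.085
vertex 2.488 -2.607 2.549
endloop
endfacet
facet normal 0.608 -0.450 -0.654
outer loop
vertex 2.488 -2.607 2.549
vertex 4.53 -2.822 4.595
vertex 2.998 -4.006 3.985
endloop
endfacet
facet normal -0.608 0.450 0.654
outer loop
vertex 2.5 -3.638 4.522
vertex 3.522 -1.054 3.695
vertex 1.99 -2.238 3.085
endloop
endfacet
facet normal 0.247 -0.676 0.695
outer loop
vertex 4.032 -2.453 5.131
vertex 2.5 -3.638 4.522
vertex 4.53 -2.822 4.595
endloop
endfacet
facet normal -0.608 0.450 0.654
outer loop
vertex 4.032 -2.453 5.131
vertex 3.522 -1.054 3.695
vertex 2.5 -3.638 4.522
endloop
endfacet
facet normal -0.246 0.676 -0.694
outer loop
vertex 1.99 -2.238 3.085
vertex 3.522 -1.054 3.695
vertex 2.488 -2.607 2.549
endloop
endfacet
facet normal 0.608 -0.450 -0.654
outer loop
vertex 4.02 -1.422 3.158
vertex 4.53 -2.822 4.595
vertex 2.488 -2.607 2.549
endloop
endfacet
facet normal -0.248 0.677 -0.693
outer loop
vertex 2.488 -2.607 2.549
vertex 3.522 -1.054 3.695
vertex 4.02 -1.422 3.158
endloop
endfacet
facet normal 0.755 0.583 0.300
outer loop
vertex 4.02 -1.422 3.158
vertex 4.032 -2.453 5.131
vertex 4.53 -2.822 4.595
endloop
endfacet
facet normal 0.755 0.583 0.300
outer loop
vertex 3.522 -1.054 3.695
vertex 4.032 -2.453 5.131
vertex 4.02 -1.422 3.158
endloop
endfacet

endsolid
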